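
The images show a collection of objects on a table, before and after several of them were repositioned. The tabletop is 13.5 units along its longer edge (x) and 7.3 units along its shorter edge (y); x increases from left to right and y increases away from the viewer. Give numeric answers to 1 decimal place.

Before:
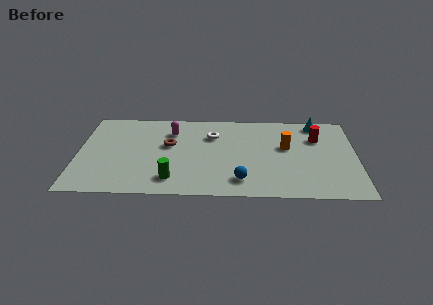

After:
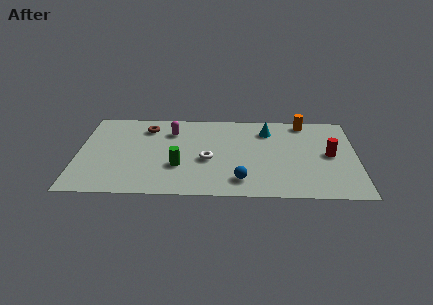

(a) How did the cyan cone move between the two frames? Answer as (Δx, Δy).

(-2.4, -0.7)

From the two frames, the cyan cone sits at roughly (11.6, 6.4) before and (9.2, 5.7) after.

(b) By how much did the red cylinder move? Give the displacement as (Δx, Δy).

(0.6, -1.4)

The red cylinder started near (11.6, 5.1) and ended near (12.2, 3.7).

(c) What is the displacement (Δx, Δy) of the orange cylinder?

(0.9, 2.2)

The orange cylinder was at about (10.1, 4.3) and moved to about (11.0, 6.5).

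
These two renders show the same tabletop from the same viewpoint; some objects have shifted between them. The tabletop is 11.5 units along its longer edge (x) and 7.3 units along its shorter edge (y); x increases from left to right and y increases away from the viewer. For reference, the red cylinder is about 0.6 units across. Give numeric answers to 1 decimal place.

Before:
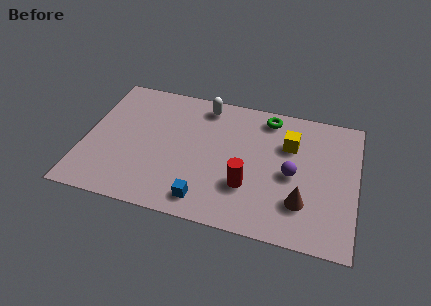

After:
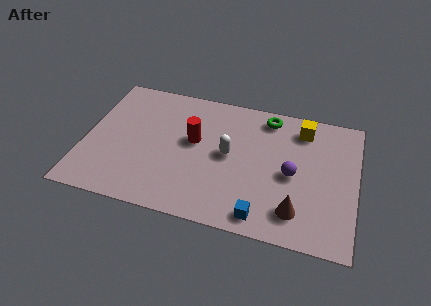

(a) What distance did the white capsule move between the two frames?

2.8

From (4.9, 6.3) to (6.1, 3.8), the white capsule covered √(1.2² + 2.5²) ≈ 2.8 units.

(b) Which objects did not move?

the green torus and the purple sphere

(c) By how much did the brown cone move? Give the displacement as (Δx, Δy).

(-0.2, -0.5)

The brown cone started near (9.3, 2.0) and ended near (9.1, 1.5).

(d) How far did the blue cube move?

2.4

The blue cube moved from about (5.3, 1.1) to (7.7, 0.9), a distance of √(2.4² + 0.2²) ≈ 2.4.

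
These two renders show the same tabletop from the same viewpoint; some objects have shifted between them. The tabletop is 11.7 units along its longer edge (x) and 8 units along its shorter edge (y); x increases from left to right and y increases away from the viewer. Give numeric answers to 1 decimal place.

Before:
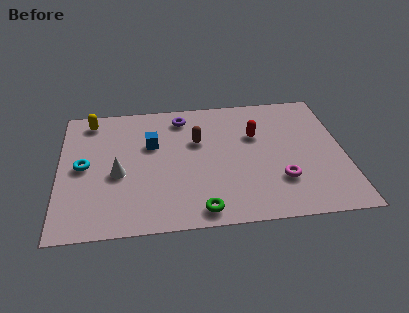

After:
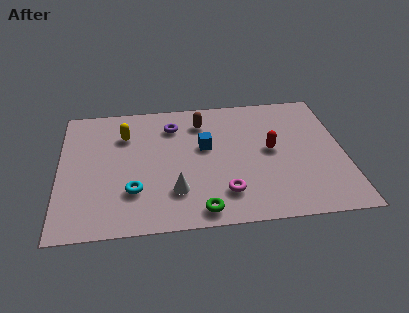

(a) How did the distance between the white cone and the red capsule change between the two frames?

-1.5

The distance was about 6.0 in the first image and 4.5 in the second, so they moved 1.5 units closer together.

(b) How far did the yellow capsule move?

1.8

The yellow capsule moved from about (1.3, 6.9) to (2.7, 5.8), a distance of √(1.4² + 1.1²) ≈ 1.8.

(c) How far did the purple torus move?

0.6

The purple torus was near (5.1, 6.7) before and (4.7, 6.2) after, so it travelled √(0.4² + 0.5²) ≈ 0.6 units.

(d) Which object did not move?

the green torus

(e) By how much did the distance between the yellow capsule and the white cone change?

+0.5

They were about 3.7 units apart before and 4.2 after — 0.5 units further apart.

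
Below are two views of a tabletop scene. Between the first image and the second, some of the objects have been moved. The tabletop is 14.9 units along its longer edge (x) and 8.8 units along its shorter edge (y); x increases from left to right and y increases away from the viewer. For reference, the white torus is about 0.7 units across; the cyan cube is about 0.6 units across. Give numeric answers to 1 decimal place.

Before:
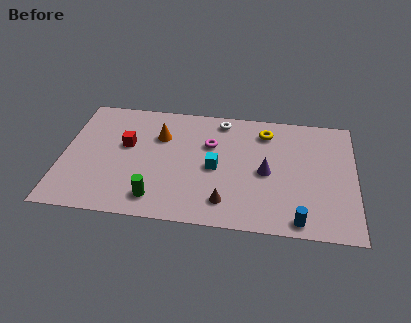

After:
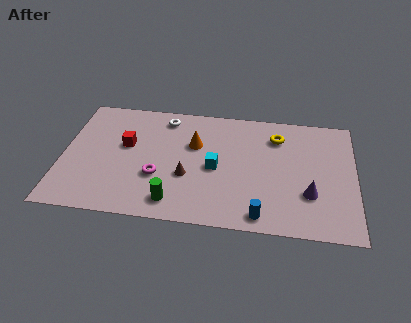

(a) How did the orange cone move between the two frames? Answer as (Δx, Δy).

(1.8, -0.4)

The orange cone started near (4.9, 6.1) and ended near (6.7, 5.7).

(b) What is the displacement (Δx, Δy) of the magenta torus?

(-2.6, -2.7)

The magenta torus was at about (7.5, 5.8) and moved to about (4.9, 3.1).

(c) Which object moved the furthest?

the magenta torus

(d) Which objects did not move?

the red cube and the cyan cube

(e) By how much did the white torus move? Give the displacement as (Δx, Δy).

(-2.9, -0.2)

From the two frames, the white torus sits at roughly (8.0, 7.7) before and (5.1, 7.5) after.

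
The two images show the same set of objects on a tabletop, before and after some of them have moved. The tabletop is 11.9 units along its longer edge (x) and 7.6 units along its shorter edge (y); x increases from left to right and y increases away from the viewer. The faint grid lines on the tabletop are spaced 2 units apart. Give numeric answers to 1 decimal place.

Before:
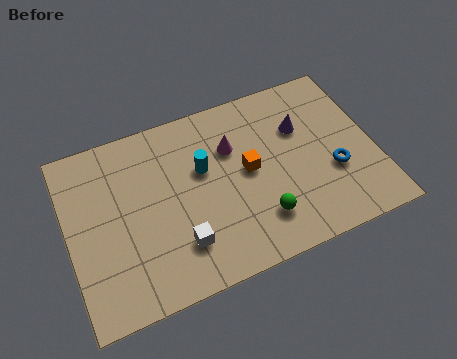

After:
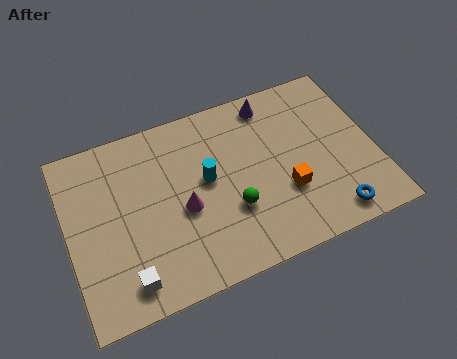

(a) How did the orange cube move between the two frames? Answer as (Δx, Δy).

(1.3, -1.4)

The orange cube started near (7.0, 4.0) and ended near (8.3, 2.6).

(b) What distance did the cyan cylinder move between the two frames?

0.5

From (5.3, 4.7) to (5.4, 4.2), the cyan cylinder covered √(0.1² + 0.5²) ≈ 0.5 units.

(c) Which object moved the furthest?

the magenta cone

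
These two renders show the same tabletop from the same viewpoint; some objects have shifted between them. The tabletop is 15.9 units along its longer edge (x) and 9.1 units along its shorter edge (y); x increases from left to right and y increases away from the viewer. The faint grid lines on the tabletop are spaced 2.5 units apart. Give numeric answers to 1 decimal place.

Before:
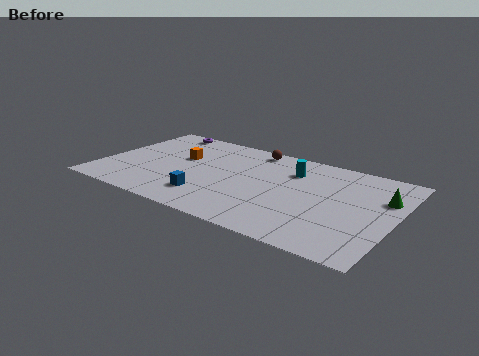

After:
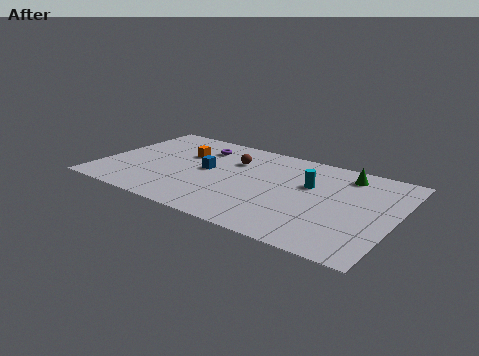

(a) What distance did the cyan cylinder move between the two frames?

1.5

From (10.1, 6.7) to (11.2, 5.7), the cyan cylinder covered √(1.1² + 1.0²) ≈ 1.5 units.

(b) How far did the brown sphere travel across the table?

1.9

The brown sphere was near (7.7, 8.1) before and (6.9, 6.4) after, so it travelled √(0.8² + 1.7²) ≈ 1.9 units.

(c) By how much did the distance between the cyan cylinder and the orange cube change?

+0.9

Before: roughly 6.1 units apart; after: 7.0. That's 0.9 units further apart.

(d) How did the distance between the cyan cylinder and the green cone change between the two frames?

-2.5

The distance was about 5.0 in the first image and 2.5 in the second, so they moved 2.5 units closer together.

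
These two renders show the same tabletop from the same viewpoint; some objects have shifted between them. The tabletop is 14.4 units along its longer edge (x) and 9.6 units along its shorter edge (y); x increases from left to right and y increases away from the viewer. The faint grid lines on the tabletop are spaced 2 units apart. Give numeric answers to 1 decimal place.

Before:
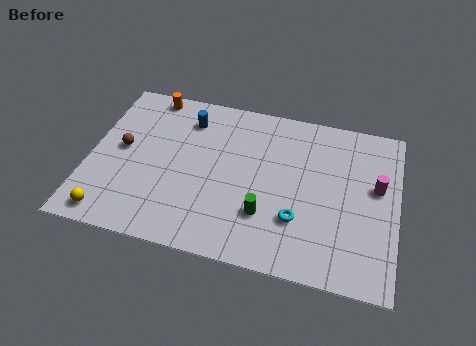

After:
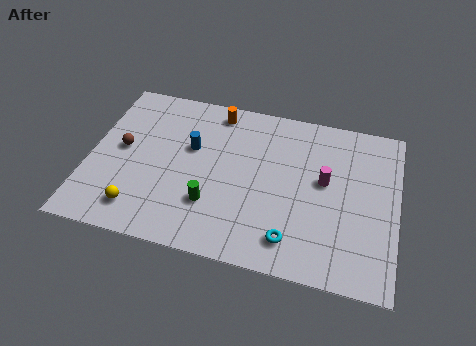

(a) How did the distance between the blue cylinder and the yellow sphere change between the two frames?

-2.5

They were about 7.2 units apart before and 4.7 after — 2.5 units closer together.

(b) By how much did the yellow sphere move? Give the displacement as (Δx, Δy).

(1.3, 0.6)

The yellow sphere was at about (1.3, 1.1) and moved to about (2.6, 1.7).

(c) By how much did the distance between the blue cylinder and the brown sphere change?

-0.5

They were about 3.8 units apart before and 3.3 after — 0.5 units closer together.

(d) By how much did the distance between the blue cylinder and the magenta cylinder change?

-2.9

Before: roughly 9.2 units apart; after: 6.3. That's 2.9 units closer together.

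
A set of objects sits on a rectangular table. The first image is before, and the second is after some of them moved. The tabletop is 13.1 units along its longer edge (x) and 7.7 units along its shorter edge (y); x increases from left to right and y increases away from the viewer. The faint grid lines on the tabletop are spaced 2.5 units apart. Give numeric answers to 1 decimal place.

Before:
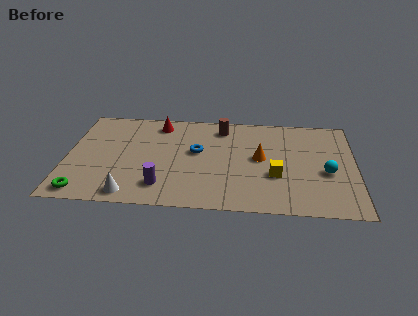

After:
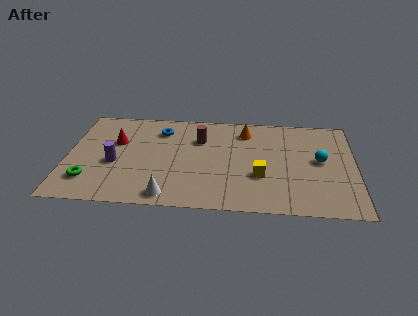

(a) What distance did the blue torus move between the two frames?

2.3

The blue torus was near (5.9, 4.4) before and (4.2, 6.0) after, so it travelled √(1.7² + 1.6²) ≈ 2.3 units.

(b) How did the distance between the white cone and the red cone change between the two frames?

-1.0

They were about 5.7 units apart before and 4.7 after — 1.0 units closer together.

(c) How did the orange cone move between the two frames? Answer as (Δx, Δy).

(-0.7, 2.1)

The orange cone started near (8.8, 4.1) and ended near (8.1, 6.2).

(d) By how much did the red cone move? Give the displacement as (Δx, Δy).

(-1.9, -1.6)

From the two frames, the red cone sits at roughly (4.1, 6.5) before and (2.2, 4.9) after.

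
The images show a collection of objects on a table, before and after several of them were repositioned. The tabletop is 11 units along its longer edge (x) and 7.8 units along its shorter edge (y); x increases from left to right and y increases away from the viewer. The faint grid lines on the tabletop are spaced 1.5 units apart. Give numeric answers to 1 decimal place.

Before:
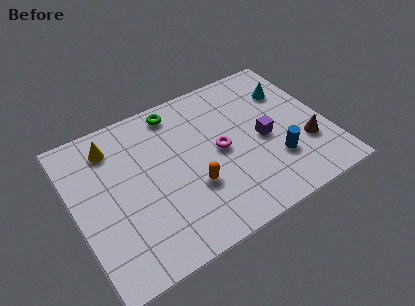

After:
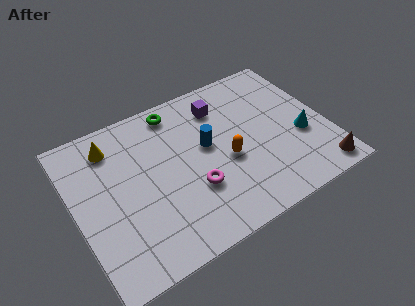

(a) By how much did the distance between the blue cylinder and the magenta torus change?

-0.7

They were about 2.7 units apart before and 2.0 after — 0.7 units closer together.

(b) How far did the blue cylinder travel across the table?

3.4

The blue cylinder was near (8.5, 2.3) before and (5.8, 4.4) after, so it travelled √(2.7² + 2.1²) ≈ 3.4 units.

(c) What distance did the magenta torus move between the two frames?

1.9

The magenta torus moved from about (6.3, 3.9) to (4.9, 2.6), a distance of √(1.4² + 1.3²) ≈ 1.9.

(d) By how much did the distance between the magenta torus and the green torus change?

+0.9

Before: roughly 3.3 units apart; after: 4.2. That's 0.9 units further apart.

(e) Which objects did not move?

the yellow cone and the green torus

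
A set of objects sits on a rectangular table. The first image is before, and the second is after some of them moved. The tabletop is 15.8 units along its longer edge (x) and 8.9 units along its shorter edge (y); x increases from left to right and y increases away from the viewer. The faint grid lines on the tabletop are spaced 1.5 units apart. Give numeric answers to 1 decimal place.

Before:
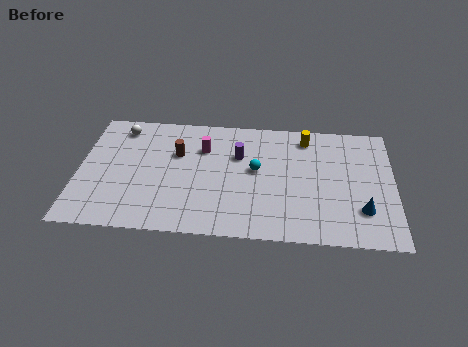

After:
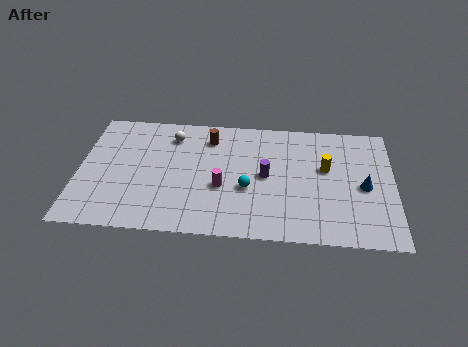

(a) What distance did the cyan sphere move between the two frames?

1.5

From (8.9, 4.9) to (8.5, 3.5), the cyan sphere covered √(0.4² + 1.4²) ≈ 1.5 units.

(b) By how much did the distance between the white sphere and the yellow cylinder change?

-1.4

Before: roughly 9.4 units apart; after: 8.0. That's 1.4 units closer together.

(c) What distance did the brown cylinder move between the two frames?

2.1

The brown cylinder moved from about (4.9, 5.8) to (6.5, 7.1), a distance of √(1.6² + 1.3²) ≈ 2.1.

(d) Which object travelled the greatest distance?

the magenta cylinder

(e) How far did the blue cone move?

1.7

From (14.2, 2.4) to (14.3, 4.1), the blue cone covered √(0.1² + 1.7²) ≈ 1.7 units.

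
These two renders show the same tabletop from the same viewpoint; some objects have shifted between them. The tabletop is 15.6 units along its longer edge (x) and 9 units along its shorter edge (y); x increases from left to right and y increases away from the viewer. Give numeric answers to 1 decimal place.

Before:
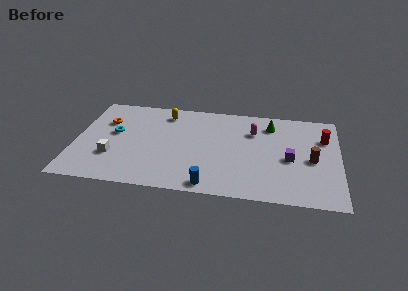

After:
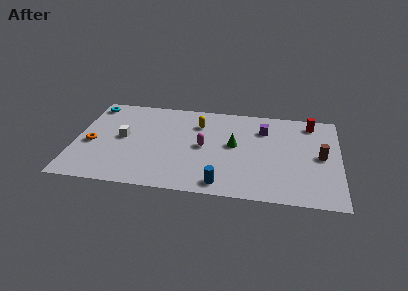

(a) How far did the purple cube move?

3.1

The purple cube was near (12.7, 4.0) before and (11.1, 6.7) after, so it travelled √(1.6² + 2.7²) ≈ 3.1 units.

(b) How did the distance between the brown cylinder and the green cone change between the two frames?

+1.1

They were about 4.0 units apart before and 5.1 after — 1.1 units further apart.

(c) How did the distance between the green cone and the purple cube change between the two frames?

-0.9

They were about 3.4 units apart before and 2.5 after — 0.9 units closer together.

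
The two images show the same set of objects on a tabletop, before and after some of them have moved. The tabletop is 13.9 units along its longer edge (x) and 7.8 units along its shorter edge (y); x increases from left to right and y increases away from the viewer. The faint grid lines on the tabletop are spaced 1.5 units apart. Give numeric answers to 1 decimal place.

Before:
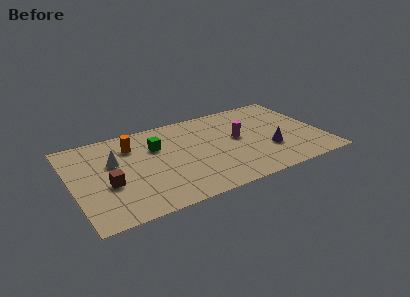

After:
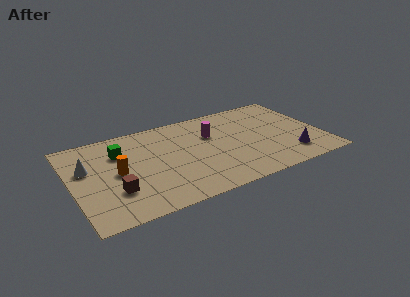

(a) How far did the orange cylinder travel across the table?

2.2

The orange cylinder moved from about (3.5, 5.9) to (2.5, 3.9), a distance of √(1.0² + 2.0²) ≈ 2.2.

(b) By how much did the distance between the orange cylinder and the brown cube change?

-1.7

Before: roughly 3.2 units apart; after: 1.5. That's 1.7 units closer together.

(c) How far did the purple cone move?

1.4

From (10.8, 2.6) to (11.9, 1.7), the purple cone covered √(1.1² + 0.9²) ≈ 1.4 units.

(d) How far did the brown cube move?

0.8

The brown cube moved from about (1.9, 3.1) to (2.2, 2.4), a distance of √(0.3² + 0.7²) ≈ 0.8.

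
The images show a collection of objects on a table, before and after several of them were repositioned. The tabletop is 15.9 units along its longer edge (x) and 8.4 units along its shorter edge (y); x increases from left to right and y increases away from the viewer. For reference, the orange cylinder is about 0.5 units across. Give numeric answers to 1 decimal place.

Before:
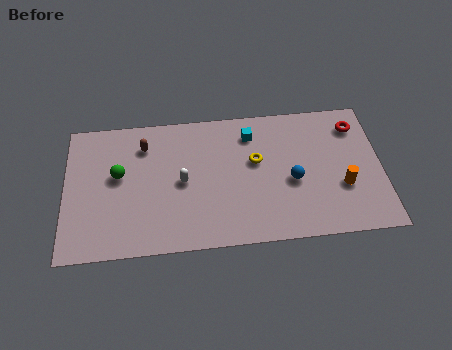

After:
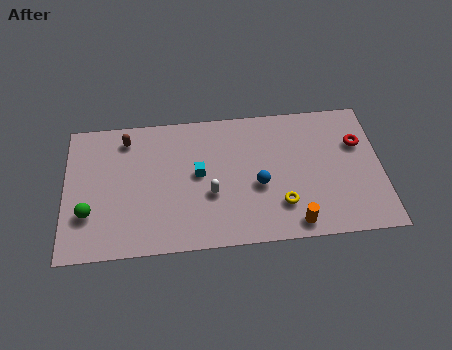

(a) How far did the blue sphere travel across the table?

1.7

The blue sphere moved from about (11.4, 3.6) to (9.7, 3.5), a distance of √(1.7² + 0.1²) ≈ 1.7.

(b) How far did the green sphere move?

2.7

The green sphere was near (2.7, 4.8) before and (1.2, 2.6) after, so it travelled √(1.5² + 2.2²) ≈ 2.7 units.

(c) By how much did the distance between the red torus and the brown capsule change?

+1.1

The distance was about 10.7 in the first image and 11.8 in the second, so they moved 1.1 units further apart.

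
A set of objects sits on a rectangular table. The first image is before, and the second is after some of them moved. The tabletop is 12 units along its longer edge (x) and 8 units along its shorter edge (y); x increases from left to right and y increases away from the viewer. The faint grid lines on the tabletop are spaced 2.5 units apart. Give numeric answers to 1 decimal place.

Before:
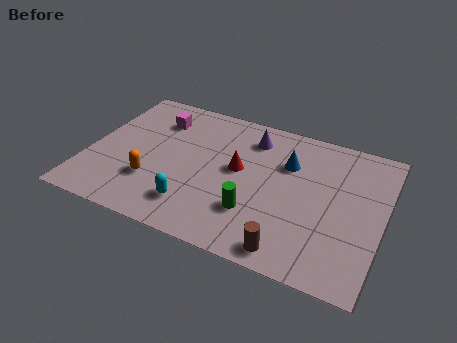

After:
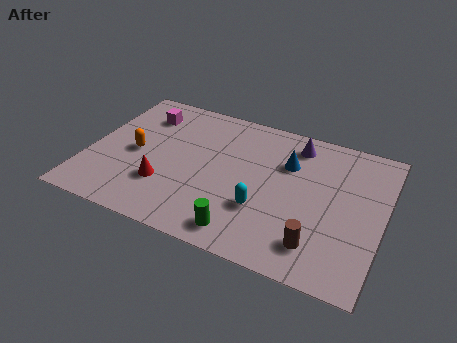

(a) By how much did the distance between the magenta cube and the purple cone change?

+2.4

Before: roughly 3.9 units apart; after: 6.3. That's 2.4 units further apart.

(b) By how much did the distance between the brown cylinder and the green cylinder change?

+0.8

Before: roughly 2.1 units apart; after: 2.9. That's 0.8 units further apart.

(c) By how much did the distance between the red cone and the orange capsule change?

-1.9

Before: roughly 3.9 units apart; after: 2.0. That's 1.9 units closer together.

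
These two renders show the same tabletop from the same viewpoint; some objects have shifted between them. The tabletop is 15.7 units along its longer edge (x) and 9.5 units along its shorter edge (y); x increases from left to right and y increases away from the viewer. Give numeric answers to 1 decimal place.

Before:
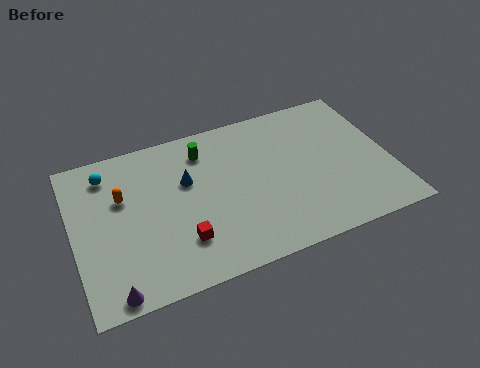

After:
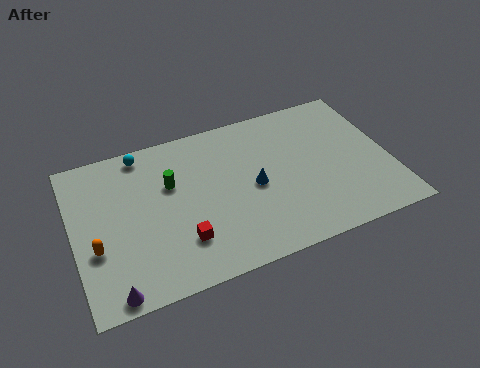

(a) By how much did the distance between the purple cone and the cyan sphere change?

+1.0

They were about 7.0 units apart before and 8.0 after — 1.0 units further apart.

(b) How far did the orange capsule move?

3.0

The orange capsule was near (2.5, 6.1) before and (1.0, 3.5) after, so it travelled √(1.5² + 2.6²) ≈ 3.0 units.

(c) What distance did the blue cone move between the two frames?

3.5

The blue cone was near (5.7, 6.0) before and (8.9, 4.5) after, so it travelled √(3.2² + 1.5²) ≈ 3.5 units.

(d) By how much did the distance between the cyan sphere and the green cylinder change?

-2.1

They were about 4.8 units apart before and 2.7 after — 2.1 units closer together.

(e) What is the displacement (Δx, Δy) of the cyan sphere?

(1.8, 0.7)

The cyan sphere was at about (1.9, 7.8) and moved to about (3.7, 8.5).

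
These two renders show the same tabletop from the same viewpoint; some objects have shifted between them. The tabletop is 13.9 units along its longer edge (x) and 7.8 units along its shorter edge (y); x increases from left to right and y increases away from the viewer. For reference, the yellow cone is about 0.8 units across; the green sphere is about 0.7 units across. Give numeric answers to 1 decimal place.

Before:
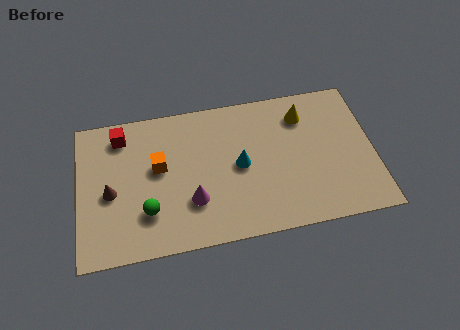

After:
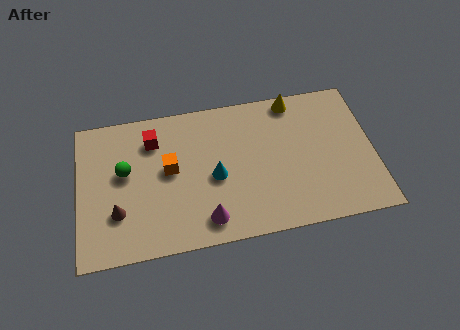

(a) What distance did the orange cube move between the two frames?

0.5

The orange cube moved from about (3.8, 4.5) to (4.3, 4.3), a distance of √(0.5² + 0.2²) ≈ 0.5.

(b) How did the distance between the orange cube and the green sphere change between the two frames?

-0.3

The distance was about 2.4 in the first image and 2.1 in the second, so they moved 0.3 units closer together.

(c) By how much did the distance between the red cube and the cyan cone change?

-2.3

They were about 6.1 units apart before and 3.8 after — 2.3 units closer together.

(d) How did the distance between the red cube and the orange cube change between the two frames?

-0.8

They were about 2.6 units apart before and 1.8 after — 0.8 units closer together.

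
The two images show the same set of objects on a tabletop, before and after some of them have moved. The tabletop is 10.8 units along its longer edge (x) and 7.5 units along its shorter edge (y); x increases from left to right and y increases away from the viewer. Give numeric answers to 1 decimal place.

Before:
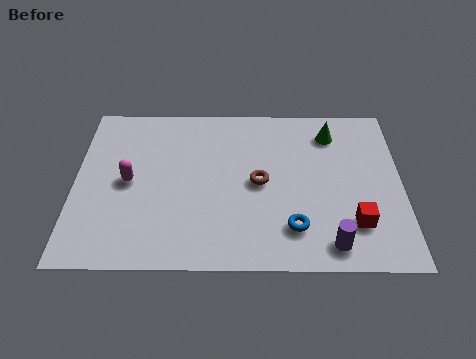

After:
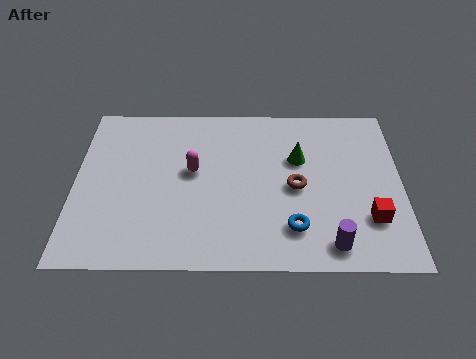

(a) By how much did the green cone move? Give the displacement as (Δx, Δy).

(-1.1, -1.2)

The green cone started near (8.5, 6.0) and ended near (7.4, 4.8).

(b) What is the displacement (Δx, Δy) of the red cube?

(0.5, 0.2)

The red cube was at about (9.2, 1.9) and moved to about (9.7, 2.1).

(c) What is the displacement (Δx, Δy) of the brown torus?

(1.2, -0.2)

The brown torus started near (6.1, 3.7) and ended near (7.3, 3.5).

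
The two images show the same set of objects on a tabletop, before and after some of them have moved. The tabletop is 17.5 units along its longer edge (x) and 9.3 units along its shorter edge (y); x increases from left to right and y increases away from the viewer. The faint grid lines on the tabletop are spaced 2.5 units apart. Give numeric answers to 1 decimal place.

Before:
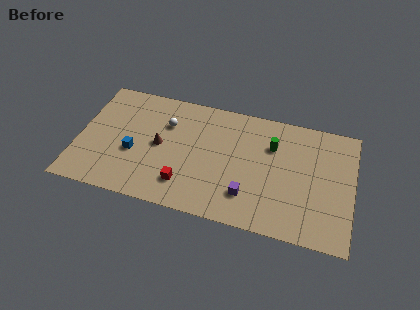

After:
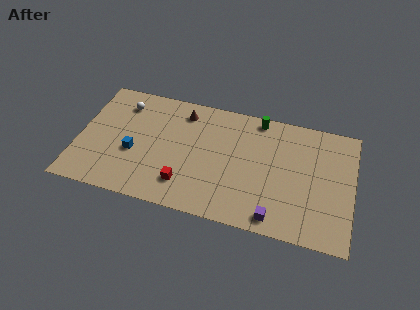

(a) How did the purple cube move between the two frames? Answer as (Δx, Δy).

(1.8, -1.2)

The purple cube started near (11.0, 2.3) and ended near (12.8, 1.1).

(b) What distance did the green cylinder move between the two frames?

2.1

The green cylinder was near (12.3, 6.5) before and (11.3, 8.4) after, so it travelled √(1.0² + 1.9²) ≈ 2.1 units.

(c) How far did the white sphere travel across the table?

3.0

From (5.5, 6.5) to (2.6, 7.4), the white sphere covered √(2.9² + 0.9²) ≈ 3.0 units.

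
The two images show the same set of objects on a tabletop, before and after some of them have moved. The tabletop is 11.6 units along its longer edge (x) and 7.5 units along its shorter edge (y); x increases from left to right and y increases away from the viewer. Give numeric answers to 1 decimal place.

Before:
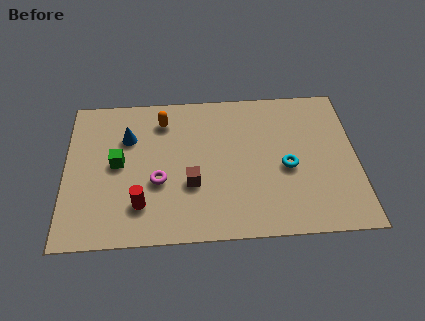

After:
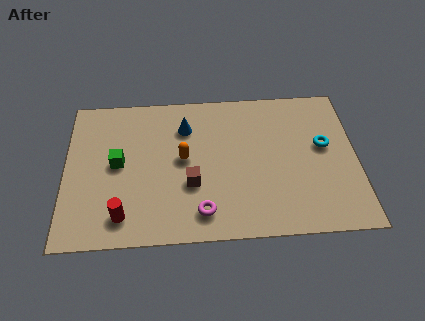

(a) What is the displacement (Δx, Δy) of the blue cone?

(2.3, 0.4)

The blue cone started near (2.5, 5.2) and ended near (4.8, 5.6).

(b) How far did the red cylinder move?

0.9

From (3.0, 1.8) to (2.3, 1.3), the red cylinder covered √(0.7² + 0.5²) ≈ 0.9 units.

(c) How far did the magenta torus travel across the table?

2.3

The magenta torus moved from about (3.7, 2.9) to (5.4, 1.3), a distance of √(1.7² + 1.6²) ≈ 2.3.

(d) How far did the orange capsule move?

2.2

From (3.9, 6.0) to (4.7, 4.0), the orange capsule covered √(0.8² + 2.0²) ≈ 2.2 units.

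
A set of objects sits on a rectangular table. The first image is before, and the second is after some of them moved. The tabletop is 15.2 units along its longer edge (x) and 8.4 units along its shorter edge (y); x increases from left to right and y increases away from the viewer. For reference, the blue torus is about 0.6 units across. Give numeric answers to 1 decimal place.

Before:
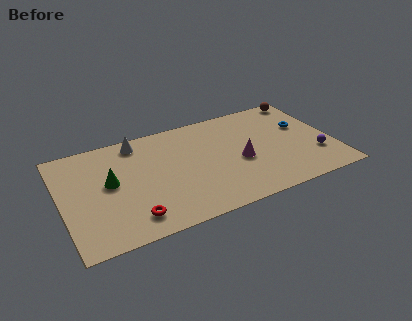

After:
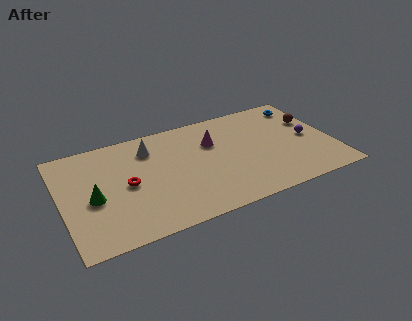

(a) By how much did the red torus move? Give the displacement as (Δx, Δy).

(0.0, 2.6)

The red torus started near (3.6, 1.5) and ended near (3.6, 4.1).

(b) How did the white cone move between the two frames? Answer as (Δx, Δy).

(0.6, -0.8)

The white cone started near (4.5, 7.3) and ended near (5.1, 6.5).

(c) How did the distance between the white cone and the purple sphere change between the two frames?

-1.6

Before: roughly 10.7 units apart; after: 9.1. That's 1.6 units closer together.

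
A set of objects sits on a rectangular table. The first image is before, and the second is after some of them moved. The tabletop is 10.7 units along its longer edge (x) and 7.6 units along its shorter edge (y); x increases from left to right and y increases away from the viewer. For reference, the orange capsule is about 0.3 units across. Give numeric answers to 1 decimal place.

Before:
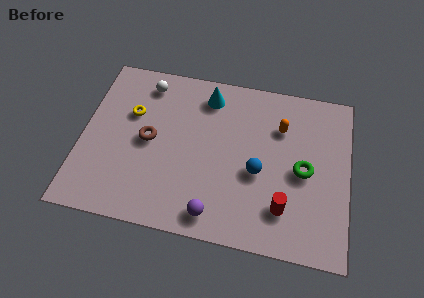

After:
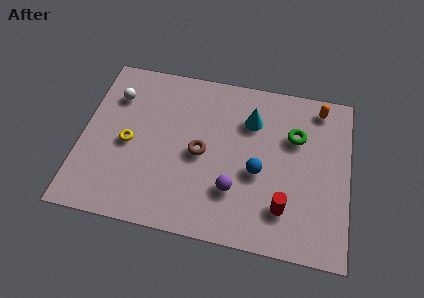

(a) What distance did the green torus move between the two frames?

1.6

The green torus moved from about (8.9, 3.6) to (8.5, 5.1), a distance of √(0.4² + 1.5²) ≈ 1.6.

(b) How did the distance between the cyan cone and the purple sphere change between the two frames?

-2.0

The distance was about 5.3 in the first image and 3.3 in the second, so they moved 2.0 units closer together.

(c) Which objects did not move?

the red cylinder and the blue sphere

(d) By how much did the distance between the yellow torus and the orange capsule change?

+2.1

The distance was about 6.0 in the first image and 8.1 in the second, so they moved 2.1 units further apart.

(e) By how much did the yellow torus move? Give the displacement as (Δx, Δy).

(0.0, -1.4)

The yellow torus was at about (1.9, 4.9) and moved to about (1.9, 3.5).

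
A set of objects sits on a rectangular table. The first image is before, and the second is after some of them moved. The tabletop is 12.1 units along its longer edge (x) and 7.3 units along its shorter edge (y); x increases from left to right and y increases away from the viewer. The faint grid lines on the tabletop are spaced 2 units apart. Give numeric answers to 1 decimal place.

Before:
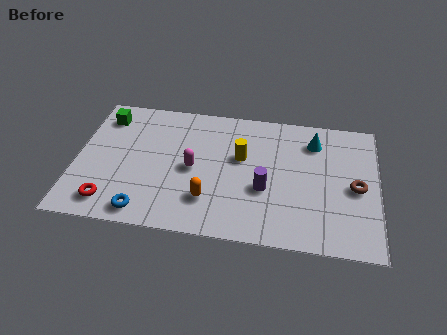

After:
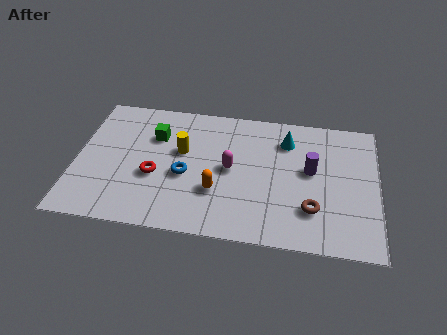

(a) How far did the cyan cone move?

1.1

The cyan cone was near (9.5, 5.7) before and (8.4, 5.6) after, so it travelled √(1.1² + 0.1²) ≈ 1.1 units.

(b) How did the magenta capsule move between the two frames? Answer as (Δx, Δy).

(1.5, 0.2)

The magenta capsule started near (4.7, 3.5) and ended near (6.2, 3.7).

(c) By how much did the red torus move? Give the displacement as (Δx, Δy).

(1.7, 1.7)

From the two frames, the red torus sits at roughly (1.5, 1.2) before and (3.2, 2.9) after.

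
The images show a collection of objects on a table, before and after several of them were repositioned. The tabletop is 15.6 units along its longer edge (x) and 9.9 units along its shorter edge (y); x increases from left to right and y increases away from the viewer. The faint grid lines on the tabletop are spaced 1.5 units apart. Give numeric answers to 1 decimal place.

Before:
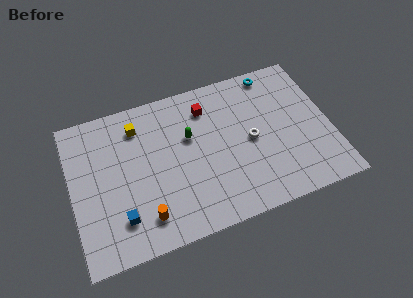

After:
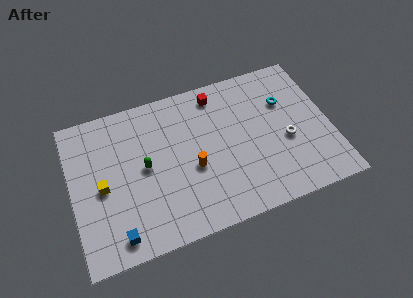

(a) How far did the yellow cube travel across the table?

4.1

From (4.2, 7.9) to (1.8, 4.6), the yellow cube covered √(2.4² + 3.3²) ≈ 4.1 units.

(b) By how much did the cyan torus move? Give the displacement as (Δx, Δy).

(0.5, -2.2)

The cyan torus started near (12.6, 8.9) and ended near (13.1, 6.7).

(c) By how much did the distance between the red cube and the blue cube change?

+1.9

The distance was about 7.9 in the first image and 9.8 in the second, so they moved 1.9 units further apart.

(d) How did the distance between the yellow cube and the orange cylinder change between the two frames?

-0.6

Before: roughly 6.0 units apart; after: 5.4. That's 0.6 units closer together.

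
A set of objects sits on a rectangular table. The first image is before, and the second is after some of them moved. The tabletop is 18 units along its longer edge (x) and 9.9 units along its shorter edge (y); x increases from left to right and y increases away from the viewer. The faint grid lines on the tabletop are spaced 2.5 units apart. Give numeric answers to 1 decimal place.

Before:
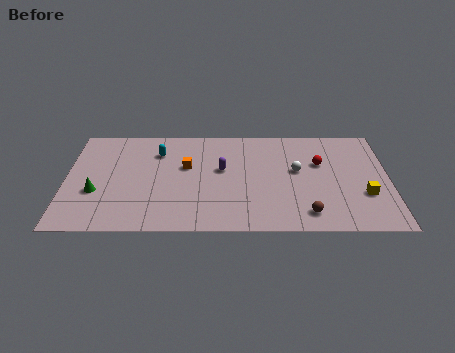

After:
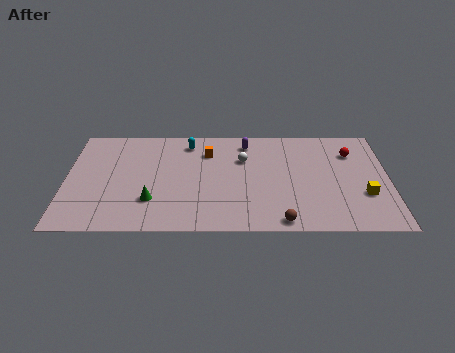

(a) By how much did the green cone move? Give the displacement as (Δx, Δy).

(3.1, -0.8)

The green cone started near (1.7, 3.6) and ended near (4.8, 2.8).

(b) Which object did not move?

the yellow cube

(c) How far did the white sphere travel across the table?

3.2

The white sphere was near (12.9, 5.6) before and (9.9, 6.7) after, so it travelled √(3.0² + 1.1²) ≈ 3.2 units.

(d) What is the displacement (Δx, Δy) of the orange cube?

(1.2, 1.4)

The orange cube started near (6.7, 6.0) and ended near (7.9, 7.4).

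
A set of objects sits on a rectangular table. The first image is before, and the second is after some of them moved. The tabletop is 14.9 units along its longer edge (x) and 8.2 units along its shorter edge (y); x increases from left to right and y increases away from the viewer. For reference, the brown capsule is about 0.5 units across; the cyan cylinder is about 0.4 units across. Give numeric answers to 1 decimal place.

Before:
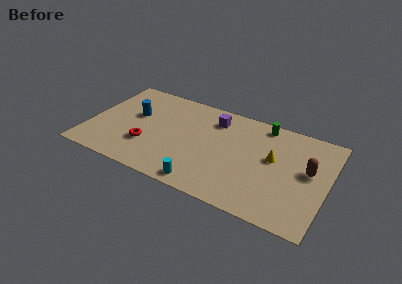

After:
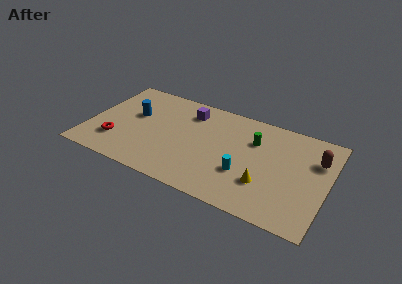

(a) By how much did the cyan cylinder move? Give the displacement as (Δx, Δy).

(2.3, 1.9)

The cyan cylinder started near (7.6, 0.9) and ended near (9.9, 2.8).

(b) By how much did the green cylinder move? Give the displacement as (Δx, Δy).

(-0.4, -1.6)

From the two frames, the green cylinder sits at roughly (10.6, 7.3) before and (10.2, 5.7) after.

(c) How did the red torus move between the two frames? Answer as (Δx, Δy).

(-1.9, -0.4)

The red torus started near (3.8, 2.6) and ended near (1.9, 2.2).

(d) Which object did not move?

the blue cylinder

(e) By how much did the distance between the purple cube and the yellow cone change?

+2.3

They were about 4.3 units apart before and 6.6 after — 2.3 units further apart.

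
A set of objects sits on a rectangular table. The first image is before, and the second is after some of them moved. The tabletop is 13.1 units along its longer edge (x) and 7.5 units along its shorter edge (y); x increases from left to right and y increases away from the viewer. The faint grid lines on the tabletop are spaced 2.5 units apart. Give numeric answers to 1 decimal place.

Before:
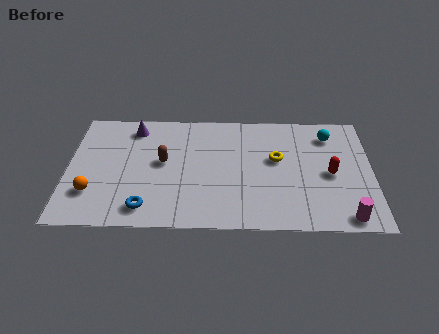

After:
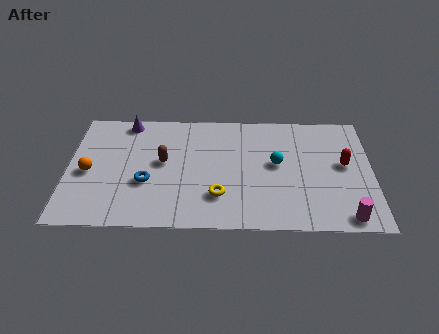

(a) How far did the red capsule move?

0.8

From (11.3, 3.5) to (11.9, 4.1), the red capsule covered √(0.6² + 0.6²) ≈ 0.8 units.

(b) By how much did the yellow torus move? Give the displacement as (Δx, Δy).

(-2.5, -2.4)

The yellow torus started near (9.0, 4.4) and ended near (6.5, 2.0).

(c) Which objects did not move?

the magenta cylinder and the brown capsule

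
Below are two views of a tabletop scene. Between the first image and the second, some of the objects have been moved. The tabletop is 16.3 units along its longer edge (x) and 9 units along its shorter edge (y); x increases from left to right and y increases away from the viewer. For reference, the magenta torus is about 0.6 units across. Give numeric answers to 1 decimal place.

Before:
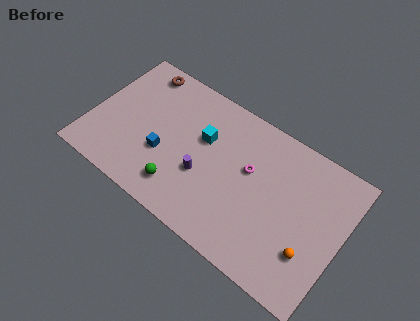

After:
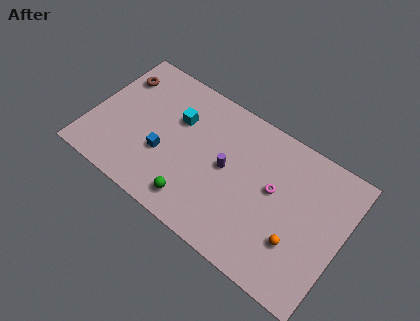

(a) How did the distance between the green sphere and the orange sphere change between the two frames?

-1.8

The distance was about 8.3 in the first image and 6.5 in the second, so they moved 1.8 units closer together.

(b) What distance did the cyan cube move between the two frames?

1.8

The cyan cube moved from about (7.1, 5.7) to (5.3, 6.0), a distance of √(1.8² + 0.3²) ≈ 1.8.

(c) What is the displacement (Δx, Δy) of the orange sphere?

(-0.9, 0.1)

The orange sphere started near (14.6, 2.7) and ended near (13.7, 2.8).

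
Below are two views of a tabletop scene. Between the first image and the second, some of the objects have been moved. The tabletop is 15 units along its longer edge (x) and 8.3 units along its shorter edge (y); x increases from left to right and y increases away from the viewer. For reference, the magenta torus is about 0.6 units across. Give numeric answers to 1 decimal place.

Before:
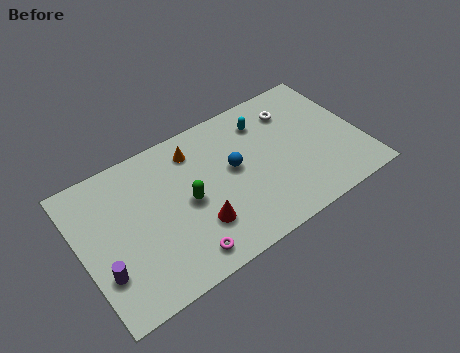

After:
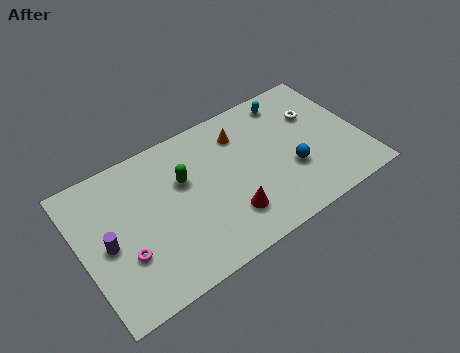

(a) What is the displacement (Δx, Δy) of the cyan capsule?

(1.5, 0.6)

The cyan capsule was at about (10.2, 6.5) and moved to about (11.7, 7.1).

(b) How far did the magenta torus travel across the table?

3.2

The magenta torus moved from about (4.9, 1.2) to (2.1, 2.8), a distance of √(2.8² + 1.6²) ≈ 3.2.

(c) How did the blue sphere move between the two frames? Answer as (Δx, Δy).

(2.9, -1.6)

The blue sphere was at about (8.2, 4.6) and moved to about (11.1, 3.0).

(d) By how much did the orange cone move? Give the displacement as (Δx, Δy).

(2.5, -0.3)

The orange cone was at about (6.4, 6.7) and moved to about (8.9, 6.4).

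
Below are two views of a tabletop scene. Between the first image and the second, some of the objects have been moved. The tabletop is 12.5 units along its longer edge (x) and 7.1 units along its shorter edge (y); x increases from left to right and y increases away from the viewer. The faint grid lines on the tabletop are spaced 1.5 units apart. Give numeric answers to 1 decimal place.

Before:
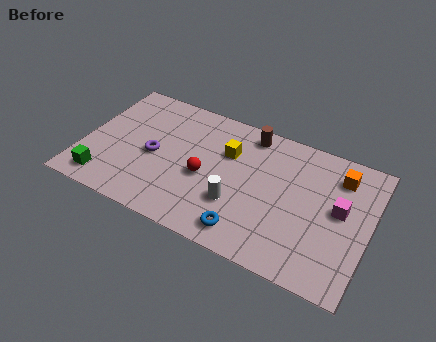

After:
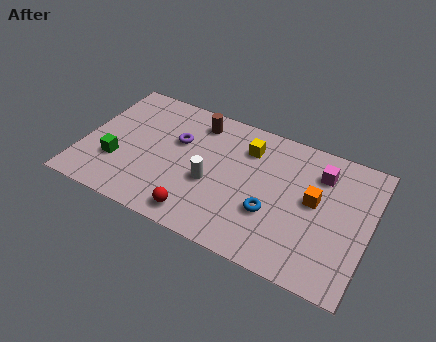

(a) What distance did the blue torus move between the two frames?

1.7

From (7.5, 1.1) to (8.4, 2.5), the blue torus covered √(0.9² + 1.4²) ≈ 1.7 units.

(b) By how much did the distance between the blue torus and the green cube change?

+0.5

They were about 6.3 units apart before and 6.8 after — 0.5 units further apart.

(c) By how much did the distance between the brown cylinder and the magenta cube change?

+0.7

Before: roughly 4.8 units apart; after: 5.5. That's 0.7 units further apart.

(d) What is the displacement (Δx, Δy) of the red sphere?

(0.0, -2.1)

The red sphere was at about (5.4, 3.1) and moved to about (5.4, 1.0).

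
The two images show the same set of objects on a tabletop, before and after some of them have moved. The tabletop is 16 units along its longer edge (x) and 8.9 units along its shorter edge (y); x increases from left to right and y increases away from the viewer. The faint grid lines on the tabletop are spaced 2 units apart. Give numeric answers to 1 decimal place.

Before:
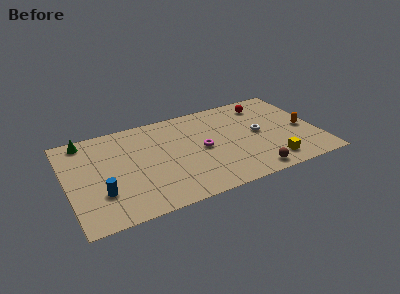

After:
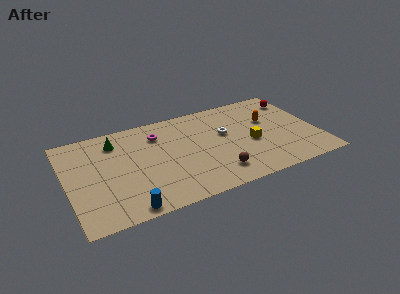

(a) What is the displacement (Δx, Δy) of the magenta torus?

(-2.6, 2.4)

The magenta torus was at about (8.6, 4.4) and moved to about (6.0, 6.8).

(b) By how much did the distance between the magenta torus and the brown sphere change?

+1.5

The distance was about 4.4 in the first image and 5.9 in the second, so they moved 1.5 units further apart.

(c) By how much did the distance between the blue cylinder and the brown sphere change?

-3.7

Before: roughly 9.6 units apart; after: 5.9. That's 3.7 units closer together.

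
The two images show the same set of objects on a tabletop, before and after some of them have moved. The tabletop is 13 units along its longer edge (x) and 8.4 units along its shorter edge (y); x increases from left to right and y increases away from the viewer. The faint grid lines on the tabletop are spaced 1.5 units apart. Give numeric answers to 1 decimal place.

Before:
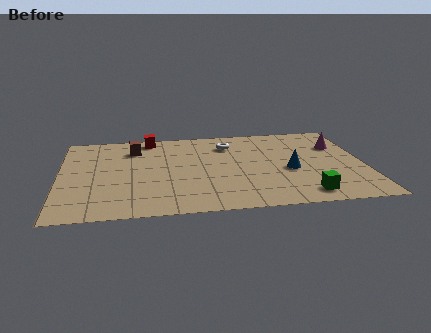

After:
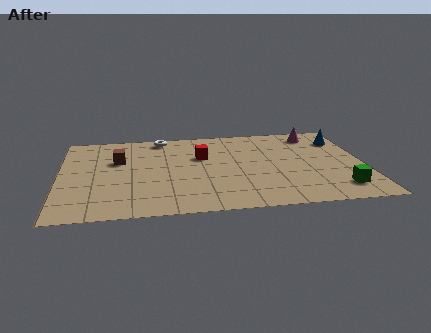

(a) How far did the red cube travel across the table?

3.0

From (3.9, 7.5) to (6.1, 5.4), the red cube covered √(2.2² + 2.1²) ≈ 3.0 units.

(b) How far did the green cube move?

1.6

The green cube was near (10.3, 1.2) before and (11.8, 1.6) after, so it travelled √(1.5² + 0.4²) ≈ 1.6 units.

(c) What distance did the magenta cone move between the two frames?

1.6

The magenta cone was near (12.0, 5.8) before and (11.1, 7.1) after, so it travelled √(0.9² + 1.3²) ≈ 1.6 units.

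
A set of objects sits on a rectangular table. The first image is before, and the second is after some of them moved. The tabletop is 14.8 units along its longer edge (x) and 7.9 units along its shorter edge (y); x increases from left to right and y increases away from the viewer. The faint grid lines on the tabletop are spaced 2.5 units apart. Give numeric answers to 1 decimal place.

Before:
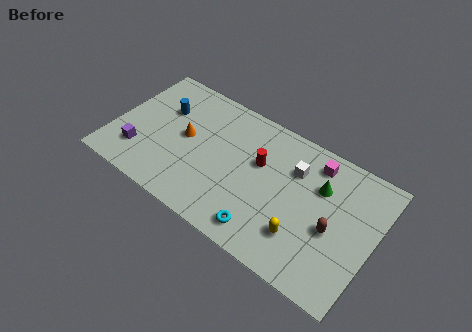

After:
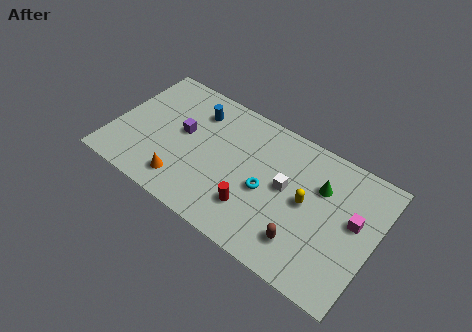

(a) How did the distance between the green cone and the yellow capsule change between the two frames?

-1.9

The distance was about 3.3 in the first image and 1.4 in the second, so they moved 1.9 units closer together.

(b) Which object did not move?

the green cone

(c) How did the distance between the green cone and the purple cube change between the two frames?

-2.6

The distance was about 10.5 in the first image and 7.9 in the second, so they moved 2.6 units closer together.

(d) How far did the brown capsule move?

2.1

The brown capsule moved from about (12.6, 3.4) to (11.2, 1.8), a distance of √(1.4² + 1.6²) ≈ 2.1.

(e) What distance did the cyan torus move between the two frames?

2.3

The cyan torus moved from about (9.1, 1.2) to (8.8, 3.5), a distance of √(0.3² + 2.3²) ≈ 2.3.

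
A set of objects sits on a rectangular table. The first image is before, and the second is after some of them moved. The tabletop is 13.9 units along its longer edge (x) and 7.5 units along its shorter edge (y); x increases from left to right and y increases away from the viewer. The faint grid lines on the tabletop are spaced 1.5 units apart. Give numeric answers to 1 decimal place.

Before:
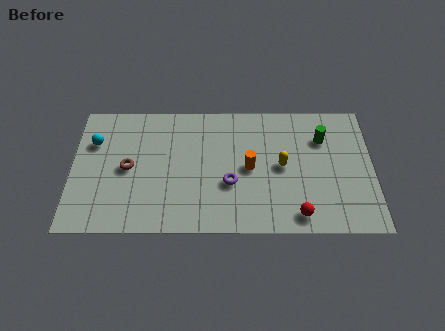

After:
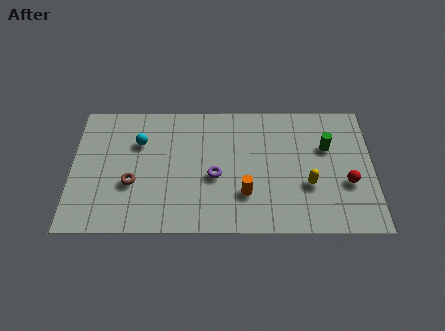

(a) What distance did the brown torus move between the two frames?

0.9

The brown torus moved from about (2.6, 3.7) to (2.8, 2.8), a distance of √(0.2² + 0.9²) ≈ 0.9.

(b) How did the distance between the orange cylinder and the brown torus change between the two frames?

-0.4

Before: roughly 5.6 units apart; after: 5.2. That's 0.4 units closer together.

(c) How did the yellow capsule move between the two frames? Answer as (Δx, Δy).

(1.2, -1.1)

The yellow capsule started near (9.7, 3.8) and ended near (10.9, 2.7).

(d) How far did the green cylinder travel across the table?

0.5

From (11.6, 5.4) to (11.8, 4.9), the green cylinder covered √(0.2² + 0.5²) ≈ 0.5 units.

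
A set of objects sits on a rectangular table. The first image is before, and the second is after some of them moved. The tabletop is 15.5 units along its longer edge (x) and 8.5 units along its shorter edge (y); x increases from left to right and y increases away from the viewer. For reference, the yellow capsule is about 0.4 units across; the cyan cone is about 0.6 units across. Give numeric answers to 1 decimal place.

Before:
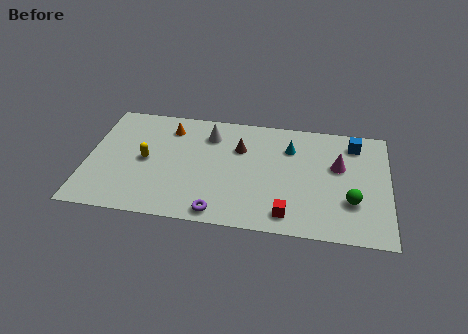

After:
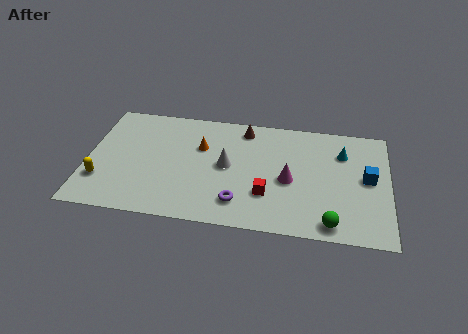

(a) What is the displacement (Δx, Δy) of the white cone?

(1.0, -2.2)

The white cone started near (6.2, 6.6) and ended near (7.2, 4.4).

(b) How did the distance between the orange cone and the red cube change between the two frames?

-3.8

The distance was about 8.4 in the first image and 4.6 in the second, so they moved 3.8 units closer together.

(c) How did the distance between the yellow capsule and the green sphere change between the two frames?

+1.2

Before: roughly 10.7 units apart; after: 11.9. That's 1.2 units further apart.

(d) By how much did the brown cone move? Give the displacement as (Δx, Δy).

(0.2, 1.5)

The brown cone started near (7.8, 5.8) and ended near (8.0, 7.3).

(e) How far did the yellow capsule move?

2.8

The yellow capsule moved from about (3.0, 4.2) to (0.8, 2.4), a distance of √(2.2² + 1.8²) ≈ 2.8.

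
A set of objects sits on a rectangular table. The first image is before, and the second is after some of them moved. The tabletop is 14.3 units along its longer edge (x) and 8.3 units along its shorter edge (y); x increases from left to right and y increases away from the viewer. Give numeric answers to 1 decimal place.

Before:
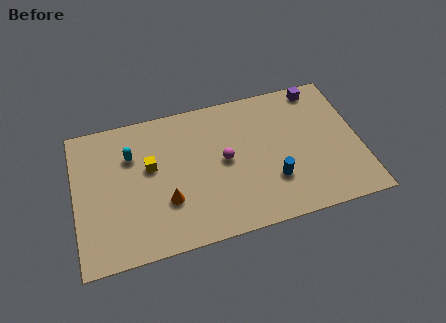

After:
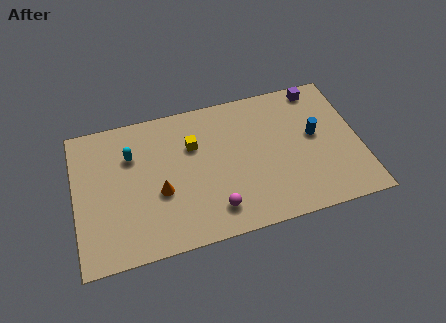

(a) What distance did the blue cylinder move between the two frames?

3.1

From (9.8, 2.5) to (12.1, 4.6), the blue cylinder covered √(2.3² + 2.1²) ≈ 3.1 units.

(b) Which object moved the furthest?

the blue cylinder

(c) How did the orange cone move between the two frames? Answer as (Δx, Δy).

(-0.3, 0.6)

From the two frames, the orange cone sits at roughly (4.5, 2.7) before and (4.2, 3.3) after.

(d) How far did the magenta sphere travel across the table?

2.8

From (7.5, 4.3) to (6.8, 1.6), the magenta sphere covered √(0.7² + 2.7²) ≈ 2.8 units.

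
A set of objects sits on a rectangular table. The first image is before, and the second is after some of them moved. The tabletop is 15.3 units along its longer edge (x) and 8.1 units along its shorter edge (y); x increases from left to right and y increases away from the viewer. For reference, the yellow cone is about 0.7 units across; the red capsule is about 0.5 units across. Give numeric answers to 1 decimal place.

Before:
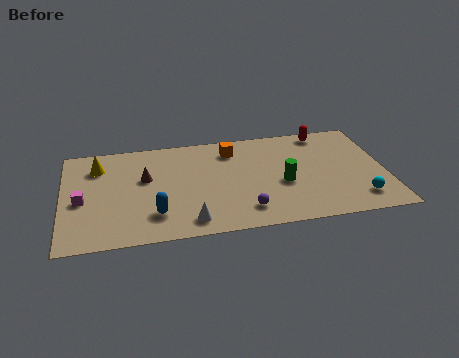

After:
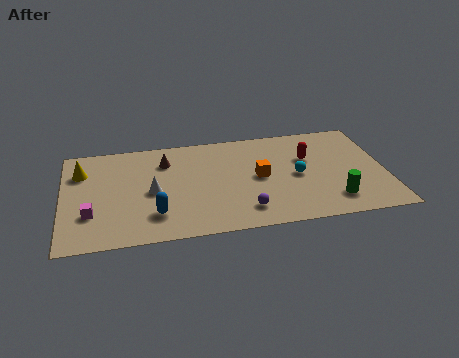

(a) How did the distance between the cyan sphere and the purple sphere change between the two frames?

-1.9

Before: roughly 5.4 units apart; after: 3.5. That's 1.9 units closer together.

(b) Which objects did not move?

the purple sphere and the blue capsule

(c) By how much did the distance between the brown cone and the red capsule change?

-2.1

The distance was about 9.0 in the first image and 6.9 in the second, so they moved 2.1 units closer together.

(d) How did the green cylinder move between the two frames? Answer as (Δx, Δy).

(2.3, -1.7)

From the two frames, the green cylinder sits at roughly (10.4, 3.4) before and (12.7, 1.7) after.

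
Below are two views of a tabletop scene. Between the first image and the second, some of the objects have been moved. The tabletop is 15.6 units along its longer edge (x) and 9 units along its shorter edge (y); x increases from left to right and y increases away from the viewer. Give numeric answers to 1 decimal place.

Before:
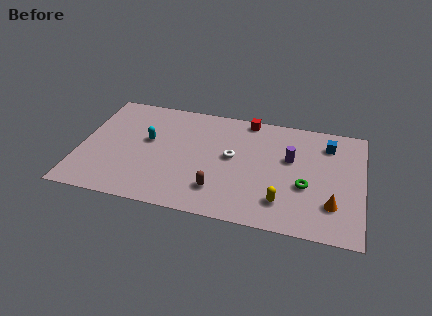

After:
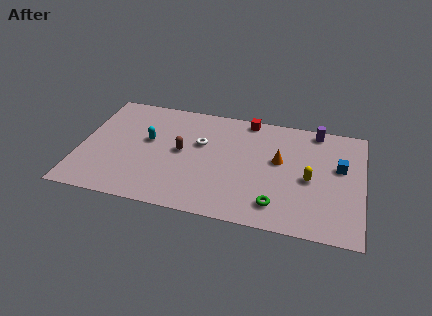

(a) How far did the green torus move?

2.3

From (12.5, 3.5) to (11.0, 1.7), the green torus covered √(1.5² + 1.8²) ≈ 2.3 units.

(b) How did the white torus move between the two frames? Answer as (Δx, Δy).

(-1.8, 0.7)

The white torus started near (8.4, 4.9) and ended near (6.6, 5.6).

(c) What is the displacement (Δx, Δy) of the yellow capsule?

(1.4, 2.1)

The yellow capsule was at about (11.3, 2.0) and moved to about (12.7, 4.1).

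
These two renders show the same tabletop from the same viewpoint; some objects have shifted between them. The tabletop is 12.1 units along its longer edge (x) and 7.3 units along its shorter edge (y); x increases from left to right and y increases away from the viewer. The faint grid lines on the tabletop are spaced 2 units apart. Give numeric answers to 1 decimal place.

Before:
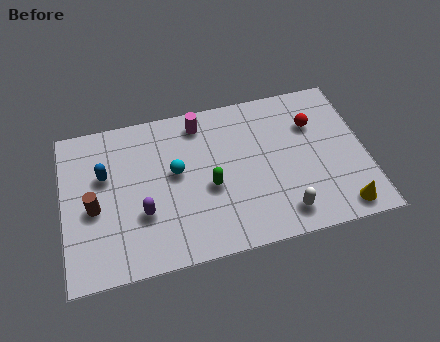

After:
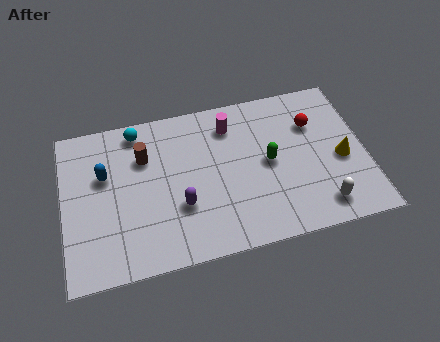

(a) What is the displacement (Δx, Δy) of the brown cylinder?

(2.1, 1.9)

The brown cylinder was at about (1.2, 3.2) and moved to about (3.3, 5.1).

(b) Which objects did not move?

the blue capsule and the red sphere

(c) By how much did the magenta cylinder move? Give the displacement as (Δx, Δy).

(1.2, -0.4)

The magenta cylinder was at about (5.6, 6.2) and moved to about (6.8, 5.8).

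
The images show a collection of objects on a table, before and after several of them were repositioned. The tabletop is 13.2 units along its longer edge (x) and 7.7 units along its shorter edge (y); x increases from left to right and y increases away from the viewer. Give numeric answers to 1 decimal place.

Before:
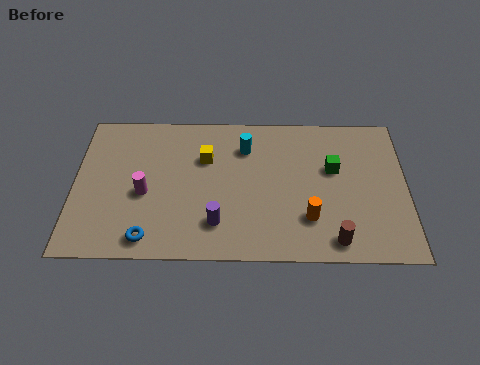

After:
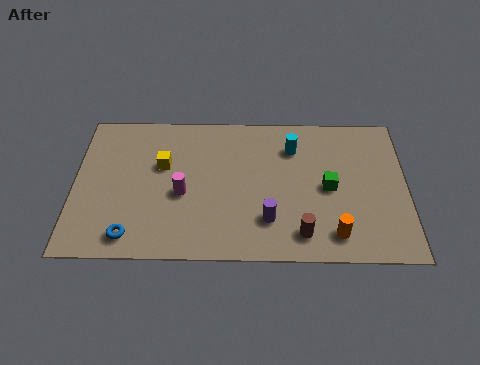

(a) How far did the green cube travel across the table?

1.0

The green cube moved from about (10.3, 4.7) to (10.1, 3.7), a distance of √(0.2² + 1.0²) ≈ 1.0.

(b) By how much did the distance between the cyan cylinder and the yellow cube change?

+3.6

They were about 1.7 units apart before and 5.3 after — 3.6 units further apart.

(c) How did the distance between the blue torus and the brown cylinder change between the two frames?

-0.6

Before: roughly 7.3 units apart; after: 6.7. That's 0.6 units closer together.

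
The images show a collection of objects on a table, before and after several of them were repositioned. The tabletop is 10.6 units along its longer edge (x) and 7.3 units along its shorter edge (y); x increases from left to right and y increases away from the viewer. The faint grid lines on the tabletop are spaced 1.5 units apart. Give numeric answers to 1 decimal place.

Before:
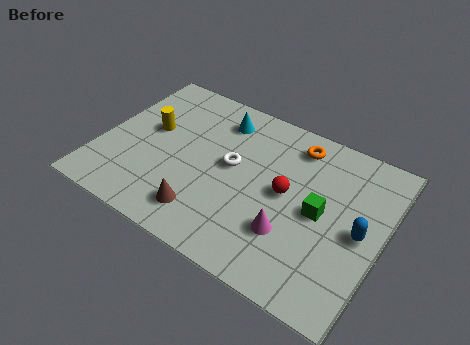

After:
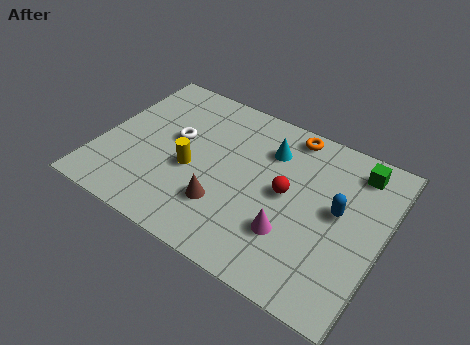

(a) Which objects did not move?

the magenta cone and the red sphere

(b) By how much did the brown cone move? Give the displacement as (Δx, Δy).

(0.6, 0.7)

The brown cone was at about (4.3, 1.4) and moved to about (4.9, 2.1).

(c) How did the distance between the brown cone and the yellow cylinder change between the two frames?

-2.1

The distance was about 3.8 in the first image and 1.7 in the second, so they moved 2.1 units closer together.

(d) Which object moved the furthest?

the green cube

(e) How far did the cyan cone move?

2.1

The cyan cone was near (4.1, 5.9) before and (6.1, 5.4) after, so it travelled √(2.0² + 0.5²) ≈ 2.1 units.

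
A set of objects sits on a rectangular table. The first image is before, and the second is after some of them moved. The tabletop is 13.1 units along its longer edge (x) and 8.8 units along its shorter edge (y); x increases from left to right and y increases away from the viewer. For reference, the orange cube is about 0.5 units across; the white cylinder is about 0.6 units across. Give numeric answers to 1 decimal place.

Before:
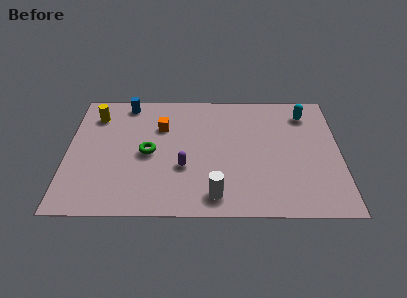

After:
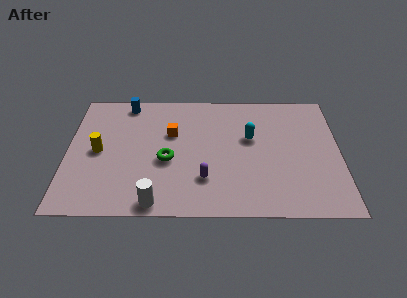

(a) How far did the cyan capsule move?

3.2

The cyan capsule moved from about (11.5, 7.1) to (8.8, 5.3), a distance of √(2.7² + 1.8²) ≈ 3.2.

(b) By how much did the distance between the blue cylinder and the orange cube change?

+0.7

They were about 2.4 units apart before and 3.1 after — 0.7 units further apart.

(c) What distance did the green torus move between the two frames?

1.0

From (3.9, 4.2) to (4.8, 3.7), the green torus covered √(0.9² + 0.5²) ≈ 1.0 units.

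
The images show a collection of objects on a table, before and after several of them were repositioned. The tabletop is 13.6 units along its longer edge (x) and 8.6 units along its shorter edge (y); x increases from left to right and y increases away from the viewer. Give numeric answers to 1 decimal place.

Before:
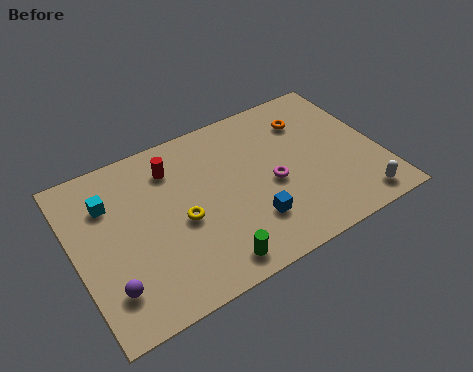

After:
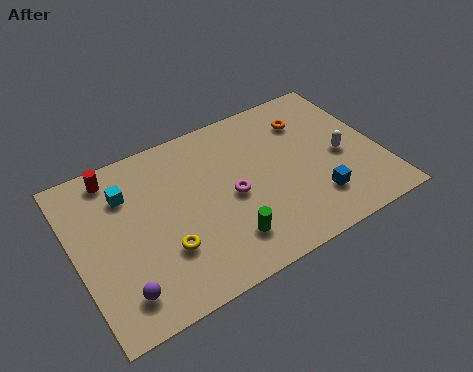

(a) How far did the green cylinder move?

1.1

The green cylinder was near (5.5, 1.1) before and (6.3, 1.9) after, so it travelled √(0.8² + 0.8²) ≈ 1.1 units.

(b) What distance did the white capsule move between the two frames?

2.8

From (12.2, 1.1) to (11.9, 3.9), the white capsule covered √(0.3² + 2.8²) ≈ 2.8 units.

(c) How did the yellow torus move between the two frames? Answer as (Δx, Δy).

(-0.9, -1.1)

The yellow torus was at about (4.6, 3.8) and moved to about (3.7, 2.7).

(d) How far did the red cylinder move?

2.6

The red cylinder moved from about (4.6, 6.7) to (2.1, 7.5), a distance of √(2.5² + 0.8²) ≈ 2.6.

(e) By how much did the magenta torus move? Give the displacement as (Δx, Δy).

(-1.8, 0.2)

From the two frames, the magenta torus sits at roughly (8.7, 3.8) before and (6.9, 4.0) after.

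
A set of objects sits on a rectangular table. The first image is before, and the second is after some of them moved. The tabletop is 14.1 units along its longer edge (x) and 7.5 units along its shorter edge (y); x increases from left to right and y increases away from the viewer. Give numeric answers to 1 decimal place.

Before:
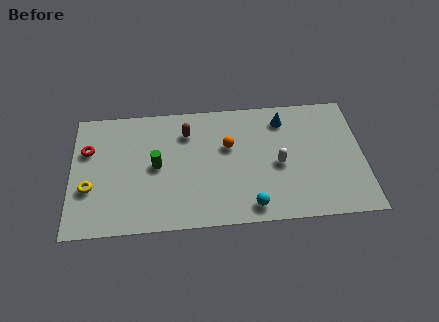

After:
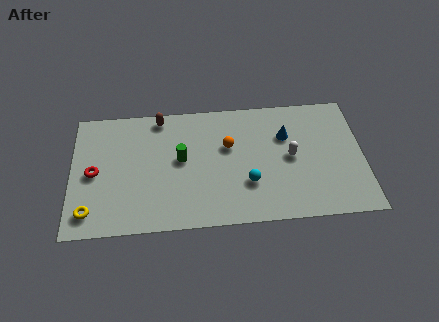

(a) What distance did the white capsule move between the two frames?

0.7

The white capsule moved from about (10.0, 3.4) to (10.6, 3.8), a distance of √(0.6² + 0.4²) ≈ 0.7.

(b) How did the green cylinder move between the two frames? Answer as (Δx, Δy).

(1.2, 0.3)

From the two frames, the green cylinder sits at roughly (4.1, 3.8) before and (5.3, 4.1) after.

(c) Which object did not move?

the orange sphere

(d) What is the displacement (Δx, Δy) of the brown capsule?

(-1.3, 1.0)

From the two frames, the brown capsule sits at roughly (5.6, 5.7) before and (4.3, 6.7) after.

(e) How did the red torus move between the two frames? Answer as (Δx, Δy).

(0.3, -1.4)

The red torus started near (0.8, 5.0) and ended near (1.1, 3.6).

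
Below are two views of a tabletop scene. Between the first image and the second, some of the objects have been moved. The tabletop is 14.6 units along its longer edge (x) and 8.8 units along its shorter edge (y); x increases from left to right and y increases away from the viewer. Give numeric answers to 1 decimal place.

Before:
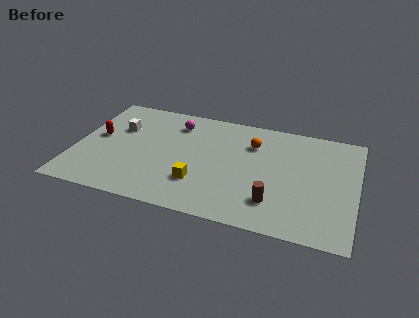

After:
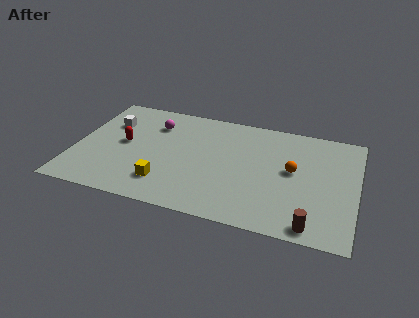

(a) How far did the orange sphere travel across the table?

2.7

The orange sphere was near (9.1, 6.4) before and (11.3, 4.8) after, so it travelled √(2.2² + 1.6²) ≈ 2.7 units.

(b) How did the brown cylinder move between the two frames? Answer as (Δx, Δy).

(2.0, -1.2)

The brown cylinder was at about (10.5, 2.1) and moved to about (12.5, 0.9).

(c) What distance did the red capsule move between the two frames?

1.4

The red capsule moved from about (1.1, 4.8) to (2.5, 4.6), a distance of √(1.4² + 0.2²) ≈ 1.4.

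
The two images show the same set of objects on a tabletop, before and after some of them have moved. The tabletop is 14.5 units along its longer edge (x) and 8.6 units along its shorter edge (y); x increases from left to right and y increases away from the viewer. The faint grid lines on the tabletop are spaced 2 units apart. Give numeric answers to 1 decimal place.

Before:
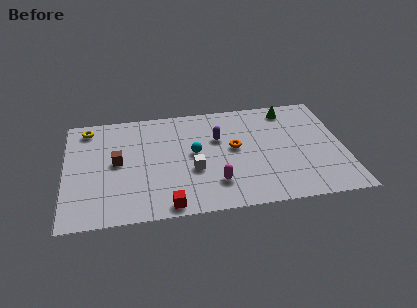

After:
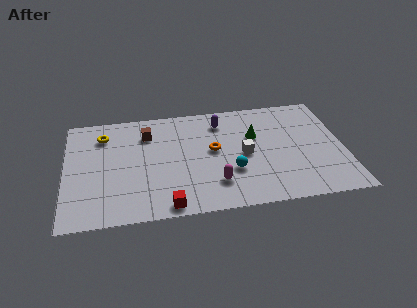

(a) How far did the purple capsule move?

1.3

The purple capsule was near (8.0, 5.6) before and (8.2, 6.9) after, so it travelled √(0.2² + 1.3²) ≈ 1.3 units.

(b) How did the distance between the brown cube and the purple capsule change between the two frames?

-1.5

They were about 5.4 units apart before and 3.9 after — 1.5 units closer together.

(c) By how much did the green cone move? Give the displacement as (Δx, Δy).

(-1.9, -1.9)

From the two frames, the green cone sits at roughly (11.8, 7.4) before and (9.9, 5.5) after.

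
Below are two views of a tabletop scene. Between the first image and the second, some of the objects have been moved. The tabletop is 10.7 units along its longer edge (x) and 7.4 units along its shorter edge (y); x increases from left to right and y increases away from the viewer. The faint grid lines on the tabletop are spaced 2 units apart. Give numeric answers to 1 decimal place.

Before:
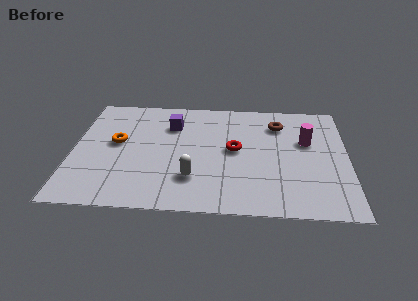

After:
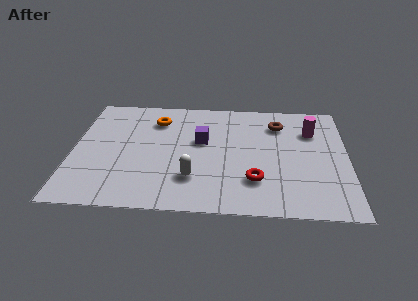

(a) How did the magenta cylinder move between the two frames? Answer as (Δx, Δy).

(0.2, 0.7)

The magenta cylinder started near (9.1, 4.6) and ended near (9.3, 5.3).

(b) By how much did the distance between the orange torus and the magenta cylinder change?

-1.3

The distance was about 7.4 in the first image and 6.1 in the second, so they moved 1.3 units closer together.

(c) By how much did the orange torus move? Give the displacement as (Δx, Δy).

(1.5, 1.6)

From the two frames, the orange torus sits at roughly (1.7, 4.1) before and (3.2, 5.7) after.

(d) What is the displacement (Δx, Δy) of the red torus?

(0.8, -1.9)

The red torus started near (6.3, 3.9) and ended near (7.1, 2.0).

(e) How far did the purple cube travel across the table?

1.6

The purple cube moved from about (3.8, 5.4) to (5.0, 4.4), a distance of √(1.2² + 1.0²) ≈ 1.6.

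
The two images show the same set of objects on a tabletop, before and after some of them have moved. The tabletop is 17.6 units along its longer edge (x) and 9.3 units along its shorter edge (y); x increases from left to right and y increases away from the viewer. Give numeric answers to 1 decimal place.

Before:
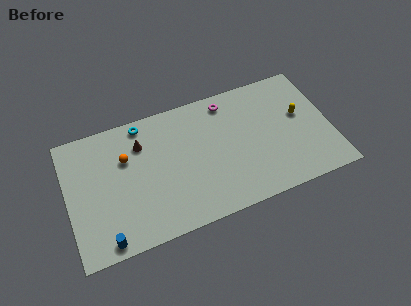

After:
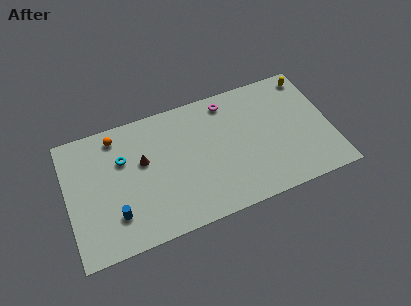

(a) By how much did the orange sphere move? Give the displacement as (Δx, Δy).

(-0.5, 1.8)

The orange sphere started near (4.0, 6.2) and ended near (3.5, 8.0).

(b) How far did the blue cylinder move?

1.7

The blue cylinder moved from about (2.2, 0.9) to (3.0, 2.4), a distance of √(0.8² + 1.5²) ≈ 1.7.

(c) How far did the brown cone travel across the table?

1.3

The brown cone was near (5.1, 6.9) before and (5.1, 5.6) after, so it travelled √(0.0² + 1.3²) ≈ 1.3 units.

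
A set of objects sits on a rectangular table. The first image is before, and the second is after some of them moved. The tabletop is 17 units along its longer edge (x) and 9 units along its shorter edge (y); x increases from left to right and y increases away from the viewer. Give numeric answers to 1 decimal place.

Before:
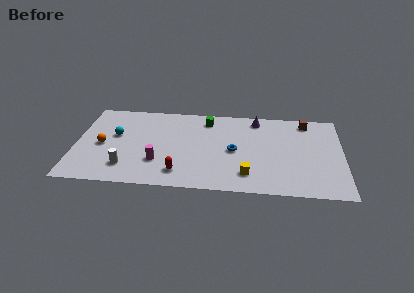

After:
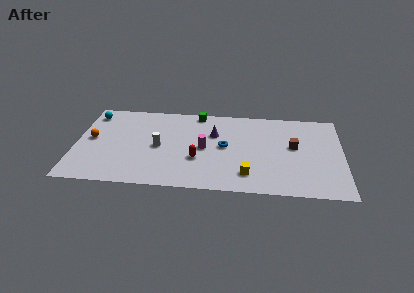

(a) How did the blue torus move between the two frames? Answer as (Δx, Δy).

(-0.6, 0.4)

From the two frames, the blue torus sits at roughly (10.1, 4.3) before and (9.5, 4.7) after.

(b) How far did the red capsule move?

1.9

The red capsule moved from about (6.7, 1.7) to (7.8, 3.2), a distance of √(1.1² + 1.5²) ≈ 1.9.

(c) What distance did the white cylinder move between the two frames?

3.0

The white cylinder was near (3.3, 2.0) before and (5.3, 4.3) after, so it travelled √(2.0² + 2.3²) ≈ 3.0 units.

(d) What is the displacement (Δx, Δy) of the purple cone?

(-2.7, -1.8)

The purple cone was at about (11.5, 7.8) and moved to about (8.8, 6.0).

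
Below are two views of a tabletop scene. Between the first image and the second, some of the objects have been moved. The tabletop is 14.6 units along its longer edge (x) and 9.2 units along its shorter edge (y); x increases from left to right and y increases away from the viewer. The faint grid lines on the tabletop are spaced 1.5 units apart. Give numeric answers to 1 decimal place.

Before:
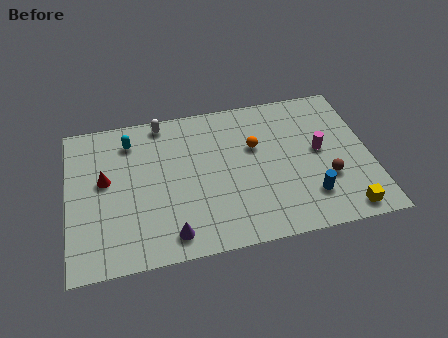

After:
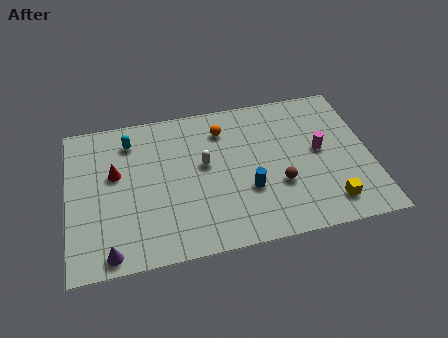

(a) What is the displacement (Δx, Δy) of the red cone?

(0.5, 0.3)

The red cone was at about (1.8, 5.2) and moved to about (2.3, 5.5).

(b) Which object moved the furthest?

the white capsule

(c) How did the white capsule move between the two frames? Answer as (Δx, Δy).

(1.9, -3.1)

The white capsule started near (4.7, 8.3) and ended near (6.6, 5.2).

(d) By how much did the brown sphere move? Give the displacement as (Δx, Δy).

(-2.3, 0.1)

The brown sphere started near (12.4, 3.1) and ended near (10.1, 3.2).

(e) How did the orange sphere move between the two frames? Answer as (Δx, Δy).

(-1.5, 1.4)

The orange sphere started near (9.1, 5.8) and ended near (7.6, 7.2).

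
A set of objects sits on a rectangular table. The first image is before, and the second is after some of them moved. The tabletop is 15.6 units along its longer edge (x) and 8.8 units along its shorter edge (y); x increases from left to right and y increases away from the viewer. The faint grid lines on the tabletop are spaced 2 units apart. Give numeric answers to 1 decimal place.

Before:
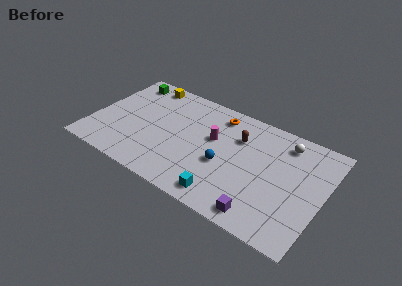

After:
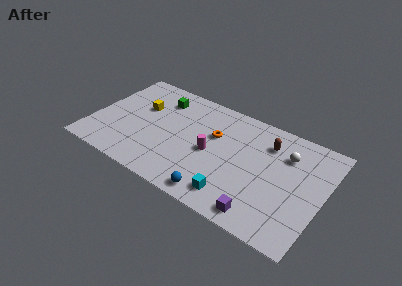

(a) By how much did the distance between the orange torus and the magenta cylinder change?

-0.6

The distance was about 2.1 in the first image and 1.5 in the second, so they moved 0.6 units closer together.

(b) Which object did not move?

the purple cube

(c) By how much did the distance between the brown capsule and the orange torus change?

+1.7

Before: roughly 2.0 units apart; after: 3.7. That's 1.7 units further apart.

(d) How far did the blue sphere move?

2.6

The blue sphere moved from about (9.1, 3.6) to (9.0, 1.0), a distance of √(0.1² + 2.6²) ≈ 2.6.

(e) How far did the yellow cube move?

2.2

The yellow cube moved from about (2.9, 7.8) to (3.0, 5.6), a distance of √(0.1² + 2.2²) ≈ 2.2.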